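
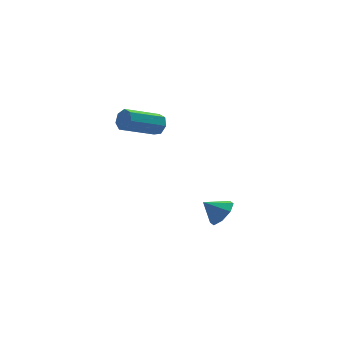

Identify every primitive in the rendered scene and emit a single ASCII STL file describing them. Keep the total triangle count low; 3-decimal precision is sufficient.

solid 
facet normal 0.717 -0.276 -0.640
outer loop
vertex 2.468 0.172 -3.576
vertex 1.861 -0.32 -4.043
vertex 2.159 0.539 -4.08
endloop
endfacet
facet normal 0.039 0.819 0.572
outer loop
vertex 2.468 0.172 -3.576
vertex 2.159 0.539 -4.08
vertex 0.979 0.02 -3.257
endloop
endfacet
facet normal 0.717 -0.276 -0.640
outer loop
vertex 2.159 0.539 -4.08
vertex 1.861 -0.32 -4.043
vertex 1.676 0.404 -4.563
endloop
endfacet
facet normal -0.349 0.933 0.088
outer loop
vertex 2.159 0.539 -4.08
vertex 1.676 0.404 -4.563
vertex 0.979 0.02 -3.257
endloop
endfacet
facet normal 0.717 -0.276 -0.640
outer loop
vertex 1.676 0.404 -4.563
vertex 1.861 -0.32 -4.043
vertex 1.301 -0.156 -4.742
endloop
endfacet
facet normal -0.770 0.592 -0.237
outer loop
vertex 1.676 0.404 -4.563
vertex 1.301 -0.156 -4.742
vertex 0.979 0.02 -3.257
endloop
endfacet
facet normal 0.718 -0.276 -0.640
outer loop
vertex 1.301 -0.156 -4.742
vertex 1.861 -0.32 -4.043
vertex 1.255 -0.811 -4.511
endloop
endfacet
facet normal -0.977 -0.006 -0.211
outer loop
vertex 1.301 -0.156 -4.742
vertex 1.255 -0.811 -4.511
vertex 0.979 0.02 -3.257
endloop
endfacet
facet normal 0.717 -0.276 -0.640
outer loop
vertex 1.255 -0.811 -4.511
vertex 1.861 -0.32 -4.043
vertex 1.563 -1.179 -4.007
endloop
endfacet
facet normal -0.849 -0.507 0.149
outer loop
vertex 1.255 -0.811 -4.511
vertex 1.563 -1.179 -4.007
vertex 0.979 0.02 -3.257
endloop
endfacet
facet normal 0.717 -0.276 -0.640
outer loop
vertex 1.563 -1.179 -4.007
vertex 1.861 -0.32 -4.043
vertex 2.046 -1.043 -3.524
endloop
endfacet
facet normal -0.460 -0.621 0.635
outer loop
vertex 1.563 -1.179 -4.007
vertex 2.046 -1.043 -3.524
vertex 0.979 0.02 -3.257
endloop
endfacet
facet normal 0.717 -0.276 -0.640
outer loop
vertex 2.046 -1.043 -3.524
vertex 1.861 -0.32 -4.043
vertex 2.421 -0.484 -3.345
endloop
endfacet
facet normal -0.040 -0.281 0.959
outer loop
vertex 2.046 -1.043 -3.524
vertex 2.421 -0.484 -3.345
vertex 0.979 0.02 -3.257
endloop
endfacet
facet normal 0.717 -0.277 -0.640
outer loop
vertex 2.421 -0.484 -3.345
vertex 1.861 -0.32 -4.043
vertex 2.468 0.172 -3.576
endloop
endfacet
facet normal 0.168 0.317 0.934
outer loop
vertex 2.421 -0.484 -3.345
vertex 2.468 0.172 -3.576
vertex 0.979 0.02 -3.257
endloop
endfacet
facet normal 0.890 0.163 -0.426
outer loop
vertex -0.677 1.048 2.685
vertex -0.978 1.225 2.124
vertex -0.803 1.605 2.635
endloop
endfacet
facet normal 0.399 0.171 0.901
outer loop
vertex -0.677 1.048 2.685
vertex -0.803 1.605 2.635
vertex -2.582 0.698 3.596
endloop
endfacet
facet normal 0.399 0.171 0.901
outer loop
vertex -2.582 0.698 3.596
vertex -0.803 1.605 2.635
vertex -2.708 1.255 3.546
endloop
endfacet
facet normal -0.890 -0.163 0.425
outer loop
vertex -2.582 0.698 3.596
vertex -2.708 1.255 3.546
vertex -2.882 0.875 3.036
endloop
endfacet
facet normal 0.889 0.164 -0.427
outer loop
vertex -0.803 1.605 2.635
vertex -0.978 1.225 2.124
vertex -1.061 1.875 2.201
endloop
endfacet
facet normal 0.077 0.866 0.493
outer loop
vertex -0.803 1.605 2.635
vertex -1.061 1.875 2.201
vertex -2.708 1.255 3.546
endloop
endfacet
facet normal 0.077 0.866 0.493
outer loop
vertex -2.708 1.255 3.546
vertex -1.061 1.875 2.201
vertex -2.965 1.525 3.112
endloop
endfacet
facet normal -0.890 -0.163 0.425
outer loop
vertex -2.708 1.255 3.546
vertex -2.965 1.525 3.112
vertex -2.882 0.875 3.036
endloop
endfacet
facet normal 0.890 0.164 -0.426
outer loop
vertex -1.061 1.875 2.201
vertex -0.978 1.225 2.124
vertex -1.256 1.656 1.709
endloop
endfacet
facet normal -0.303 0.909 -0.285
outer loop
vertex -1.061 1.875 2.201
vertex -1.256 1.656 1.709
vertex -2.965 1.525 3.112
endloop
endfacet
facet normal -0.303 0.909 -0.285
outer loop
vertex -2.965 1.525 3.112
vertex -1.256 1.656 1.709
vertex -3.16 1.306 2.62
endloop
endfacet
facet normal -0.890 -0.163 0.426
outer loop
vertex -2.965 1.525 3.112
vertex -3.16 1.306 2.62
vertex -2.882 0.875 3.036
endloop
endfacet
facet normal 0.890 0.163 -0.426
outer loop
vertex -1.256 1.656 1.709
vertex -0.978 1.225 2.124
vertex -1.242 1.113 1.53
endloop
endfacet
facet normal -0.455 0.268 -0.849
outer loop
vertex -1.256 1.656 1.709
vertex -1.242 1.113 1.53
vertex -3.16 1.306 2.62
endloop
endfacet
facet normal -0.455 0.268 -0.849
outer loop
vertex -3.16 1.306 2.62
vertex -1.242 1.113 1.53
vertex -3.146 0.763 2.441
endloop
endfacet
facet normal -0.890 -0.163 0.426
outer loop
vertex -3.16 1.306 2.62
vertex -3.146 0.763 2.441
vertex -2.882 0.875 3.036
endloop
endfacet
facet normal 0.890 0.164 -0.426
outer loop
vertex -1.242 1.113 1.53
vertex -0.978 1.225 2.124
vertex -1.029 0.653 1.798
endloop
endfacet
facet normal -0.265 -0.574 -0.775
outer loop
vertex -1.242 1.113 1.53
vertex -1.029 0.653 1.798
vertex -3.146 0.763 2.441
endloop
endfacet
facet normal -0.265 -0.574 -0.775
outer loop
vertex -3.146 0.763 2.441
vertex -1.029 0.653 1.798
vertex -2.933 0.303 2.709
endloop
endfacet
facet normal -0.890 -0.164 0.426
outer loop
vertex -3.146 0.763 2.441
vertex -2.933 0.303 2.709
vertex -2.882 0.875 3.036
endloop
endfacet
facet normal 0.890 0.163 -0.426
outer loop
vertex -1.029 0.653 1.798
vertex -0.978 1.225 2.124
vertex -0.778 0.625 2.312
endloop
endfacet
facet normal 0.126 -0.985 -0.115
outer loop
vertex -1.029 0.653 1.798
vertex -0.778 0.625 2.312
vertex -2.933 0.303 2.709
endloop
endfacet
facet normal 0.126 -0.985 -0.115
outer loop
vertex -2.933 0.303 2.709
vertex -0.778 0.625 2.312
vertex -2.682 0.275 3.223
endloop
endfacet
facet normal -0.890 -0.164 0.426
outer loop
vertex -2.933 0.303 2.709
vertex -2.682 0.275 3.223
vertex -2.882 0.875 3.036
endloop
endfacet
facet normal 0.890 0.163 -0.426
outer loop
vertex -0.778 0.625 2.312
vertex -0.978 1.225 2.124
vertex -0.677 1.048 2.685
endloop
endfacet
facet normal 0.421 -0.654 0.628
outer loop
vertex -0.778 0.625 2.312
vertex -0.677 1.048 2.685
vertex -2.682 0.275 3.223
endloop
endfacet
facet normal 0.421 -0.654 0.629
outer loop
vertex -2.682 0.275 3.223
vertex -0.677 1.048 2.685
vertex -2.582 0.698 3.596
endloop
endfacet
facet normal -0.890 -0.164 0.425
outer loop
vertex -2.682 0.275 3.223
vertex -2.582 0.698 3.596
vertex -2.882 0.875 3.036
endloop
endfacet

endsolid


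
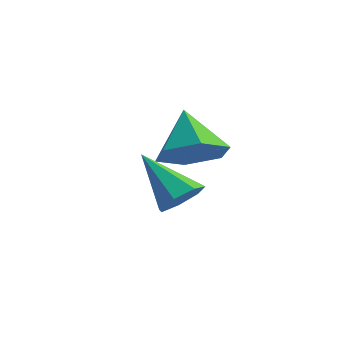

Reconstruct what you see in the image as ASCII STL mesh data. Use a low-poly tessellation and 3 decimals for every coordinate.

solid 
facet normal 0.734 0.045 -0.678
outer loop
vertex -1.114 3.124 -1.213
vertex -1.477 2.516 -1.646
vertex -1.588 3.336 -1.712
endloop
endfacet
facet normal -0.089 0.883 0.460
outer loop
vertex -1.114 3.124 -1.213
vertex -1.588 3.336 -1.712
vertex -3.003 2.424 -0.234
endloop
endfacet
facet normal 0.733 0.045 -0.679
outer loop
vertex -1.588 3.336 -1.712
vertex -1.477 2.516 -1.646
vertex -1.979 2.93 -2.161
endloop
endfacet
facet normal -0.634 0.761 -0.137
outer loop
vertex -1.588 3.336 -1.712
vertex -1.979 2.93 -2.161
vertex -3.003 2.424 -0.234
endloop
endfacet
facet normal 0.733 0.044 -0.679
outer loop
vertex -1.979 2.93 -2.161
vertex -1.477 2.516 -1.646
vertex -1.992 2.213 -2.222
endloop
endfacet
facet normal -0.888 0.055 -0.457
outer loop
vertex -1.979 2.93 -2.161
vertex -1.992 2.213 -2.222
vertex -3.003 2.424 -0.234
endloop
endfacet
facet normal 0.733 0.043 -0.678
outer loop
vertex -1.992 2.213 -2.222
vertex -1.477 2.516 -1.646
vertex -1.618 1.723 -1.849
endloop
endfacet
facet normal -0.661 -0.703 -0.261
outer loop
vertex -1.992 2.213 -2.222
vertex -1.618 1.723 -1.849
vertex -3.003 2.424 -0.234
endloop
endfacet
facet normal 0.733 0.044 -0.679
outer loop
vertex -1.618 1.723 -1.849
vertex -1.477 2.516 -1.646
vertex -1.137 1.831 -1.323
endloop
endfacet
facet normal -0.122 -0.944 0.305
outer loop
vertex -1.618 1.723 -1.849
vertex -1.137 1.831 -1.323
vertex -3.003 2.424 -0.234
endloop
endfacet
facet normal 0.734 0.044 -0.678
outer loop
vertex -1.137 1.831 -1.323
vertex -1.477 2.516 -1.646
vertex -0.913 2.454 -1.04
endloop
endfacet
facet normal 0.321 -0.485 0.814
outer loop
vertex -1.137 1.831 -1.323
vertex -0.913 2.454 -1.04
vertex -3.003 2.424 -0.234
endloop
endfacet
facet normal 0.734 0.045 -0.678
outer loop
vertex -0.913 2.454 -1.04
vertex -1.477 2.516 -1.646
vertex -1.114 3.124 -1.213
endloop
endfacet
facet normal 0.336 0.329 0.883
outer loop
vertex -0.913 2.454 -1.04
vertex -1.114 3.124 -1.213
vertex -3.003 2.424 -0.234
endloop
endfacet
facet normal 0.544 -0.375 -0.750
outer loop
vertex 1.221 0.359 1.919
vertex 0.53 0.783 1.206
vertex 1.383 1.357 1.538
endloop
endfacet
facet normal 0.459 0.251 0.852
outer loop
vertex 1.221 0.359 1.919
vertex 1.383 1.357 1.538
vertex -0.39 1.417 2.474
endloop
endfacet
facet normal 0.544 -0.374 -0.751
outer loop
vertex 1.383 1.357 1.538
vertex 0.53 0.783 1.206
vertex 0.691 1.781 0.825
endloop
endfacet
facet normal 0.211 0.916 0.340
outer loop
vertex 1.383 1.357 1.538
vertex 0.691 1.781 0.825
vertex -0.39 1.417 2.474
endloop
endfacet
facet normal 0.544 -0.374 -0.751
outer loop
vertex 0.691 1.781 0.825
vertex 0.53 0.783 1.206
vertex -0.162 1.207 0.493
endloop
endfacet
facet normal -0.512 0.846 -0.149
outer loop
vertex 0.691 1.781 0.825
vertex -0.162 1.207 0.493
vertex -0.39 1.417 2.474
endloop
endfacet
facet normal 0.544 -0.375 -0.751
outer loop
vertex -0.162 1.207 0.493
vertex 0.53 0.783 1.206
vertex -0.323 0.21 0.874
endloop
endfacet
facet normal -0.986 0.111 -0.125
outer loop
vertex -0.162 1.207 0.493
vertex -0.323 0.21 0.874
vertex -0.39 1.417 2.474
endloop
endfacet
facet normal 0.544 -0.375 -0.751
outer loop
vertex -0.323 0.21 0.874
vertex 0.53 0.783 1.206
vertex 0.369 -0.214 1.587
endloop
endfacet
facet normal -0.738 -0.554 0.387
outer loop
vertex -0.323 0.21 0.874
vertex 0.369 -0.214 1.587
vertex -0.39 1.417 2.474
endloop
endfacet
facet normal 0.544 -0.375 -0.750
outer loop
vertex 0.369 -0.214 1.587
vertex 0.53 0.783 1.206
vertex 1.221 0.359 1.919
endloop
endfacet
facet normal -0.016 -0.483 0.875
outer loop
vertex 0.369 -0.214 1.587
vertex 1.221 0.359 1.919
vertex -0.39 1.417 2.474
endloop
endfacet

endsolid


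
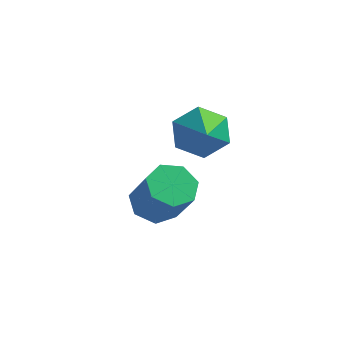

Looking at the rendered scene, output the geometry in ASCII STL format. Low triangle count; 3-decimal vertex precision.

solid 
facet normal -0.477 0.311 -0.822
outer loop
vertex 0.924 1.666 -2.678
vertex 0.401 1.694 -2.364
vertex 0.821 2.129 -2.443
endloop
endfacet
facet normal 0.857 0.372 -0.357
outer loop
vertex 0.924 1.666 -2.678
vertex 0.821 2.129 -2.443
vertex 1.521 1.278 -1.65
endloop
endfacet
facet normal 0.857 0.371 -0.358
outer loop
vertex 1.521 1.278 -1.65
vertex 0.821 2.129 -2.443
vertex 1.418 1.741 -1.416
endloop
endfacet
facet normal 0.478 -0.309 0.822
outer loop
vertex 1.521 1.278 -1.65
vertex 1.418 1.741 -1.416
vertex 0.999 1.306 -1.336
endloop
endfacet
facet normal -0.477 0.311 -0.822
outer loop
vertex 0.821 2.129 -2.443
vertex 0.401 1.694 -2.364
vertex 0.403 2.265 -2.149
endloop
endfacet
facet normal 0.384 0.915 0.123
outer loop
vertex 0.821 2.129 -2.443
vertex 0.403 2.265 -2.149
vertex 1.418 1.741 -1.416
endloop
endfacet
facet normal 0.384 0.915 0.123
outer loop
vertex 1.418 1.741 -1.416
vertex 0.403 2.265 -2.149
vertex 1.0 1.877 -1.122
endloop
endfacet
facet normal 0.478 -0.309 0.822
outer loop
vertex 1.418 1.741 -1.416
vertex 1.0 1.877 -1.122
vertex 0.999 1.306 -1.336
endloop
endfacet
facet normal -0.478 0.311 -0.822
outer loop
vertex 0.403 2.265 -2.149
vertex 0.401 1.694 -2.364
vertex -0.017 1.971 -2.016
endloop
endfacet
facet normal -0.378 0.772 0.511
outer loop
vertex 0.403 2.265 -2.149
vertex -0.017 1.971 -2.016
vertex 1.0 1.877 -1.122
endloop
endfacet
facet normal -0.379 0.771 0.512
outer loop
vertex 1.0 1.877 -1.122
vertex -0.017 1.971 -2.016
vertex 0.581 1.583 -0.989
endloop
endfacet
facet normal 0.478 -0.309 0.822
outer loop
vertex 1.0 1.877 -1.122
vertex 0.581 1.583 -0.989
vertex 0.999 1.306 -1.336
endloop
endfacet
facet normal -0.479 0.310 -0.822
outer loop
vertex -0.017 1.971 -2.016
vertex 0.401 1.694 -2.364
vertex -0.121 1.468 -2.145
endloop
endfacet
facet normal -0.856 0.045 0.515
outer loop
vertex -0.017 1.971 -2.016
vertex -0.121 1.468 -2.145
vertex 0.581 1.583 -0.989
endloop
endfacet
facet normal -0.856 0.047 0.515
outer loop
vertex 0.581 1.583 -0.989
vertex -0.121 1.468 -2.145
vertex 0.476 1.08 -1.118
endloop
endfacet
facet normal 0.477 -0.310 0.822
outer loop
vertex 0.581 1.583 -0.989
vertex 0.476 1.08 -1.118
vertex 0.999 1.306 -1.336
endloop
endfacet
facet normal -0.479 0.310 -0.821
outer loop
vertex -0.121 1.468 -2.145
vertex 0.401 1.694 -2.364
vertex 0.168 1.136 -2.439
endloop
endfacet
facet normal -0.688 -0.714 0.130
outer loop
vertex -0.121 1.468 -2.145
vertex 0.168 1.136 -2.439
vertex 0.476 1.08 -1.118
endloop
endfacet
facet normal -0.688 -0.714 0.130
outer loop
vertex 0.476 1.08 -1.118
vertex 0.168 1.136 -2.439
vertex 0.765 0.748 -1.411
endloop
endfacet
facet normal 0.477 -0.311 0.822
outer loop
vertex 0.476 1.08 -1.118
vertex 0.765 0.748 -1.411
vertex 0.999 1.306 -1.336
endloop
endfacet
facet normal -0.477 0.310 -0.822
outer loop
vertex 0.168 1.136 -2.439
vertex 0.401 1.694 -2.364
vertex 0.633 1.223 -2.676
endloop
endfacet
facet normal -0.004 -0.936 -0.351
outer loop
vertex 0.168 1.136 -2.439
vertex 0.633 1.223 -2.676
vertex 0.765 0.748 -1.411
endloop
endfacet
facet normal -0.002 -0.936 -0.351
outer loop
vertex 0.765 0.748 -1.411
vertex 0.633 1.223 -2.676
vertex 1.23 0.836 -1.648
endloop
endfacet
facet normal 0.478 -0.311 0.822
outer loop
vertex 0.765 0.748 -1.411
vertex 1.23 0.836 -1.648
vertex 0.999 1.306 -1.336
endloop
endfacet
facet normal -0.477 0.310 -0.822
outer loop
vertex 0.633 1.223 -2.676
vertex 0.401 1.694 -2.364
vertex 0.924 1.666 -2.678
endloop
endfacet
facet normal 0.686 -0.453 -0.569
outer loop
vertex 0.633 1.223 -2.676
vertex 0.924 1.666 -2.678
vertex 1.23 0.836 -1.648
endloop
endfacet
facet normal 0.685 -0.454 -0.569
outer loop
vertex 1.23 0.836 -1.648
vertex 0.924 1.666 -2.678
vertex 1.521 1.278 -1.65
endloop
endfacet
facet normal 0.478 -0.311 0.822
outer loop
vertex 1.23 0.836 -1.648
vertex 1.521 1.278 -1.65
vertex 0.999 1.306 -1.336
endloop
endfacet
facet normal -0.424 0.739 -0.524
outer loop
vertex 1.706 1.354 -0.279
vertex 1.51 1.646 0.291
vertex 2.105 1.798 0.024
endloop
endfacet
facet normal 0.799 -0.434 -0.416
outer loop
vertex 1.706 1.354 -0.279
vertex 2.105 1.798 0.024
vertex 2.01 0.774 0.909
endloop
endfacet
facet normal -0.424 0.739 -0.524
outer loop
vertex 2.105 1.798 0.024
vertex 1.51 1.646 0.291
vertex 1.909 2.09 0.594
endloop
endfacet
facet normal 0.956 0.135 0.259
outer loop
vertex 2.105 1.798 0.024
vertex 1.909 2.09 0.594
vertex 2.01 0.774 0.909
endloop
endfacet
facet normal -0.424 0.739 -0.524
outer loop
vertex 1.909 2.09 0.594
vertex 1.51 1.646 0.291
vertex 1.314 1.938 0.861
endloop
endfacet
facet normal 0.345 0.243 0.907
outer loop
vertex 1.909 2.09 0.594
vertex 1.314 1.938 0.861
vertex 2.01 0.774 0.909
endloop
endfacet
facet normal -0.424 0.738 -0.524
outer loop
vertex 1.314 1.938 0.861
vertex 1.51 1.646 0.291
vertex 0.914 1.493 0.558
endloop
endfacet
facet normal -0.424 -0.217 0.879
outer loop
vertex 1.314 1.938 0.861
vertex 0.914 1.493 0.558
vertex 2.01 0.774 0.909
endloop
endfacet
facet normal -0.424 0.738 -0.524
outer loop
vertex 0.914 1.493 0.558
vertex 1.51 1.646 0.291
vertex 1.11 1.201 -0.012
endloop
endfacet
facet normal -0.582 -0.788 0.203
outer loop
vertex 0.914 1.493 0.558
vertex 1.11 1.201 -0.012
vertex 2.01 0.774 0.909
endloop
endfacet
facet normal -0.424 0.738 -0.524
outer loop
vertex 1.11 1.201 -0.012
vertex 1.51 1.646 0.291
vertex 1.706 1.354 -0.279
endloop
endfacet
facet normal 0.031 -0.895 -0.445
outer loop
vertex 1.11 1.201 -0.012
vertex 1.706 1.354 -0.279
vertex 2.01 0.774 0.909
endloop
endfacet

endsolid


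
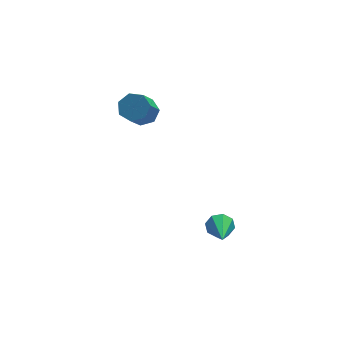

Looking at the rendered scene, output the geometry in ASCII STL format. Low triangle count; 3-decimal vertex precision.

solid 
facet normal 0.220 0.899 -0.379
outer loop
vertex 1.797 -0.653 -3.764
vertex 1.561 -0.425 -3.36
vertex 2.045 -0.586 -3.461
endloop
endfacet
facet normal 0.634 -0.680 -0.368
outer loop
vertex 1.797 -0.653 -3.764
vertex 2.045 -0.586 -3.461
vertex 1.259 -1.655 -2.84
endloop
endfacet
facet normal 0.219 0.898 -0.381
outer loop
vertex 2.045 -0.586 -3.461
vertex 1.561 -0.425 -3.36
vertex 2.011 -0.424 -3.099
endloop
endfacet
facet normal 0.844 -0.456 0.283
outer loop
vertex 2.045 -0.586 -3.461
vertex 2.011 -0.424 -3.099
vertex 1.259 -1.655 -2.84
endloop
endfacet
facet normal 0.219 0.899 -0.380
outer loop
vertex 2.011 -0.424 -3.099
vertex 1.561 -0.425 -3.36
vertex 1.713 -0.263 -2.89
endloop
endfacet
facet normal 0.517 -0.138 0.844
outer loop
vertex 2.011 -0.424 -3.099
vertex 1.713 -0.263 -2.89
vertex 1.259 -1.655 -2.84
endloop
endfacet
facet normal 0.221 0.898 -0.381
outer loop
vertex 1.713 -0.263 -2.89
vertex 1.561 -0.425 -3.36
vertex 1.326 -0.196 -2.957
endloop
endfacet
facet normal -0.155 0.086 0.984
outer loop
vertex 1.713 -0.263 -2.89
vertex 1.326 -0.196 -2.957
vertex 1.259 -1.655 -2.84
endloop
endfacet
facet normal 0.222 0.898 -0.381
outer loop
vertex 1.326 -0.196 -2.957
vertex 1.561 -0.425 -3.36
vertex 1.077 -0.263 -3.26
endloop
endfacet
facet normal -0.779 0.086 0.621
outer loop
vertex 1.326 -0.196 -2.957
vertex 1.077 -0.263 -3.26
vertex 1.259 -1.655 -2.84
endloop
endfacet
facet normal 0.222 0.898 -0.380
outer loop
vertex 1.077 -0.263 -3.26
vertex 1.561 -0.425 -3.36
vertex 1.112 -0.425 -3.622
endloop
endfacet
facet normal -0.990 -0.139 -0.033
outer loop
vertex 1.077 -0.263 -3.26
vertex 1.112 -0.425 -3.622
vertex 1.259 -1.655 -2.84
endloop
endfacet
facet normal 0.222 0.898 -0.380
outer loop
vertex 1.112 -0.425 -3.622
vertex 1.561 -0.425 -3.36
vertex 1.41 -0.587 -3.831
endloop
endfacet
facet normal -0.664 -0.456 -0.593
outer loop
vertex 1.112 -0.425 -3.622
vertex 1.41 -0.587 -3.831
vertex 1.259 -1.655 -2.84
endloop
endfacet
facet normal 0.219 0.899 -0.379
outer loop
vertex 1.41 -0.587 -3.831
vertex 1.561 -0.425 -3.36
vertex 1.797 -0.653 -3.764
endloop
endfacet
facet normal 0.011 -0.681 -0.732
outer loop
vertex 1.41 -0.587 -3.831
vertex 1.797 -0.653 -3.764
vertex 1.259 -1.655 -2.84
endloop
endfacet
facet normal 0.375 0.555 -0.742
outer loop
vertex 0.367 3.817 0.184
vertex -0.04 3.6 -0.184
vertex -0.072 4.079 0.158
endloop
endfacet
facet normal 0.352 0.656 0.668
outer loop
vertex 0.367 3.817 0.184
vertex -0.072 4.079 0.158
vertex -0.174 3.018 1.253
endloop
endfacet
facet normal 0.352 0.656 0.668
outer loop
vertex -0.174 3.018 1.253
vertex -0.072 4.079 0.158
vertex -0.613 3.28 1.227
endloop
endfacet
facet normal -0.376 -0.556 0.742
outer loop
vertex -0.174 3.018 1.253
vertex -0.613 3.28 1.227
vertex -0.58 2.8 0.884
endloop
endfacet
facet normal 0.376 0.555 -0.742
outer loop
vertex -0.072 4.079 0.158
vertex -0.04 3.6 -0.184
vertex -0.487 3.98 -0.126
endloop
endfacet
facet normal -0.451 0.809 0.377
outer loop
vertex -0.072 4.079 0.158
vertex -0.487 3.98 -0.126
vertex -0.613 3.28 1.227
endloop
endfacet
facet normal -0.452 0.809 0.376
outer loop
vertex -0.613 3.28 1.227
vertex -0.487 3.98 -0.126
vertex -1.027 3.181 0.943
endloop
endfacet
facet normal -0.376 -0.556 0.742
outer loop
vertex -0.613 3.28 1.227
vertex -1.027 3.181 0.943
vertex -0.58 2.8 0.884
endloop
endfacet
facet normal 0.376 0.556 -0.742
outer loop
vertex -0.487 3.98 -0.126
vertex -0.04 3.6 -0.184
vertex -0.565 3.595 -0.454
endloop
endfacet
facet normal -0.914 0.354 -0.198
outer loop
vertex -0.487 3.98 -0.126
vertex -0.565 3.595 -0.454
vertex -1.027 3.181 0.943
endloop
endfacet
facet normal -0.914 0.353 -0.198
outer loop
vertex -1.027 3.181 0.943
vertex -0.565 3.595 -0.454
vertex -1.105 2.795 0.615
endloop
endfacet
facet normal -0.375 -0.555 0.742
outer loop
vertex -1.027 3.181 0.943
vertex -1.105 2.795 0.615
vertex -0.58 2.8 0.884
endloop
endfacet
facet normal 0.376 0.556 -0.741
outer loop
vertex -0.565 3.595 -0.454
vertex -0.04 3.6 -0.184
vertex -0.247 3.213 -0.579
endloop
endfacet
facet normal -0.689 -0.369 -0.624
outer loop
vertex -0.565 3.595 -0.454
vertex -0.247 3.213 -0.579
vertex -1.105 2.795 0.615
endloop
endfacet
facet normal -0.689 -0.368 -0.624
outer loop
vertex -1.105 2.795 0.615
vertex -0.247 3.213 -0.579
vertex -0.788 2.414 0.49
endloop
endfacet
facet normal -0.375 -0.555 0.742
outer loop
vertex -1.105 2.795 0.615
vertex -0.788 2.414 0.49
vertex -0.58 2.8 0.884
endloop
endfacet
facet normal 0.375 0.556 -0.742
outer loop
vertex -0.247 3.213 -0.579
vertex -0.04 3.6 -0.184
vertex 0.226 3.123 -0.407
endloop
endfacet
facet normal 0.056 -0.813 -0.579
outer loop
vertex -0.247 3.213 -0.579
vertex 0.226 3.123 -0.407
vertex -0.788 2.414 0.49
endloop
endfacet
facet normal 0.055 -0.812 -0.580
outer loop
vertex -0.788 2.414 0.49
vertex 0.226 3.123 -0.407
vertex -0.314 2.323 0.662
endloop
endfacet
facet normal -0.376 -0.555 0.742
outer loop
vertex -0.788 2.414 0.49
vertex -0.314 2.323 0.662
vertex -0.58 2.8 0.884
endloop
endfacet
facet normal 0.376 0.556 -0.741
outer loop
vertex 0.226 3.123 -0.407
vertex -0.04 3.6 -0.184
vertex 0.5 3.391 -0.067
endloop
endfacet
facet normal 0.757 -0.646 -0.101
outer loop
vertex 0.226 3.123 -0.407
vertex 0.5 3.391 -0.067
vertex -0.314 2.323 0.662
endloop
endfacet
facet normal 0.758 -0.645 -0.099
outer loop
vertex -0.314 2.323 0.662
vertex 0.5 3.391 -0.067
vertex -0.041 2.592 1.001
endloop
endfacet
facet normal -0.375 -0.555 0.742
outer loop
vertex -0.314 2.323 0.662
vertex -0.041 2.592 1.001
vertex -0.58 2.8 0.884
endloop
endfacet
facet normal 0.376 0.555 -0.742
outer loop
vertex 0.5 3.391 -0.067
vertex -0.04 3.6 -0.184
vertex 0.367 3.817 0.184
endloop
endfacet
facet normal 0.889 0.008 0.457
outer loop
vertex 0.5 3.391 -0.067
vertex 0.367 3.817 0.184
vertex -0.041 2.592 1.001
endloop
endfacet
facet normal 0.890 0.008 0.456
outer loop
vertex -0.041 2.592 1.001
vertex 0.367 3.817 0.184
vertex -0.174 3.018 1.253
endloop
endfacet
facet normal -0.376 -0.556 0.742
outer loop
vertex -0.041 2.592 1.001
vertex -0.174 3.018 1.253
vertex -0.58 2.8 0.884
endloop
endfacet

endsolid


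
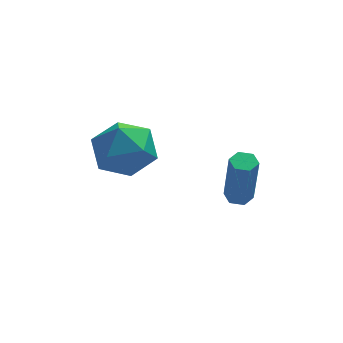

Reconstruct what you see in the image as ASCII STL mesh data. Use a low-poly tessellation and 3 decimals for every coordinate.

solid 
facet normal -0.685 -0.281 0.672
outer loop
vertex -1.273 -2.63 3.649
vertex -0.855 -3.741 3.611
vertex -0.408 -2.965 4.391
endloop
endfacet
facet normal -0.501 0.402 0.766
outer loop
vertex -1.273 -2.63 3.649
vertex -0.408 -2.965 4.391
vertex -0.359 -1.901 3.864
endloop
endfacet
facet normal -0.638 0.753 0.160
outer loop
vertex -1.273 -2.63 3.649
vertex -0.359 -1.901 3.864
vertex -0.777 -2.02 2.758
endloop
endfacet
facet normal -0.907 0.287 -0.309
outer loop
vertex -1.273 -2.63 3.649
vertex -0.777 -2.02 2.758
vertex -1.083 -3.157 2.601
endloop
endfacet
facet normal -0.936 -0.352 0.008
outer loop
vertex -1.273 -2.63 3.649
vertex -1.083 -3.157 2.601
vertex -0.855 -3.741 3.611
endloop
endfacet
facet normal 0.203 0.427 0.881
outer loop
vertex -0.359 -1.901 3.864
vertex -0.408 -2.965 4.391
vertex 0.623 -2.563 3.959
endloop
endfacet
facet normal -0.095 -0.678 0.729
outer loop
vertex -0.408 -2.965 4.391
vertex -0.855 -3.741 3.611
vertex 0.317 -3.7 3.802
endloop
endfacet
facet normal -0.501 -0.793 -0.346
outer loop
vertex -0.855 -3.741 3.611
vertex -1.083 -3.157 2.601
vertex -0.101 -3.819 2.696
endloop
endfacet
facet normal -0.453 0.241 -0.858
outer loop
vertex -1.083 -3.157 2.601
vertex -0.777 -2.02 2.758
vertex -0.052 -2.755 2.169
endloop
endfacet
facet normal -0.018 0.995 -0.100
outer loop
vertex -0.777 -2.02 2.758
vertex -0.359 -1.901 3.864
vertex 0.395 -1.979 2.949
endloop
endfacet
facet normal 0.907 -0.287 0.309
outer loop
vertex 0.813 -3.09 2.911
vertex 0.623 -2.563 3.959
vertex 0.317 -3.7 3.802
endloop
endfacet
facet normal 0.638 -0.753 -0.160
outer loop
vertex 0.813 -3.09 2.911
vertex 0.317 -3.7 3.802
vertex -0.101 -3.819 2.696
endloop
endfacet
facet normal 0.501 -0.402 -0.766
outer loop
vertex 0.813 -3.09 2.911
vertex -0.101 -3.819 2.696
vertex -0.052 -2.755 2.169
endloop
endfacet
facet normal 0.685 0.281 -0.672
outer loop
vertex 0.813 -3.09 2.911
vertex -0.052 -2.755 2.169
vertex 0.395 -1.979 2.949
endloop
endfacet
facet normal 0.936 0.352 -0.008
outer loop
vertex 0.813 -3.09 2.911
vertex 0.395 -1.979 2.949
vertex 0.623 -2.563 3.959
endloop
endfacet
facet normal 0.453 -0.241 0.858
outer loop
vertex 0.317 -3.7 3.802
vertex 0.623 -2.563 3.959
vertex -0.408 -2.965 4.391
endloop
endfacet
facet normal 0.018 -0.995 0.100
outer loop
vertex -0.101 -3.819 2.696
vertex 0.317 -3.7 3.802
vertex -0.855 -3.741 3.611
endloop
endfacet
facet normal -0.203 -0.427 -0.881
outer loop
vertex -0.052 -2.755 2.169
vertex -0.101 -3.819 2.696
vertex -1.083 -3.157 2.601
endloop
endfacet
facet normal 0.095 0.678 -0.729
outer loop
vertex 0.395 -1.979 2.949
vertex -0.052 -2.755 2.169
vertex -0.777 -2.02 2.758
endloop
endfacet
facet normal 0.501 0.793 0.346
outer loop
vertex 0.623 -2.563 3.959
vertex 0.395 -1.979 2.949
vertex -0.359 -1.901 3.864
endloop
endfacet
facet normal -0.041 0.205 -0.978
outer loop
vertex 3.921 -1.951 0.207
vertex 3.566 -2.299 0.149
vertex 3.439 -1.827 0.253
endloop
endfacet
facet normal 0.262 0.947 0.188
outer loop
vertex 3.921 -1.951 0.207
vertex 3.439 -1.827 0.253
vertex 4.008 -2.393 2.31
endloop
endfacet
facet normal 0.262 0.947 0.188
outer loop
vertex 4.008 -2.393 2.31
vertex 3.439 -1.827 0.253
vertex 3.526 -2.269 2.356
endloop
endfacet
facet normal 0.040 -0.207 0.978
outer loop
vertex 4.008 -2.393 2.31
vertex 3.526 -2.269 2.356
vertex 3.654 -2.741 2.251
endloop
endfacet
facet normal -0.041 0.205 -0.978
outer loop
vertex 3.439 -1.827 0.253
vertex 3.566 -2.299 0.149
vertex 3.084 -2.175 0.195
endloop
endfacet
facet normal -0.704 0.689 0.174
outer loop
vertex 3.439 -1.827 0.253
vertex 3.084 -2.175 0.195
vertex 3.526 -2.269 2.356
endloop
endfacet
facet normal -0.705 0.688 0.174
outer loop
vertex 3.526 -2.269 2.356
vertex 3.084 -2.175 0.195
vertex 3.172 -2.617 2.297
endloop
endfacet
facet normal 0.040 -0.207 0.978
outer loop
vertex 3.526 -2.269 2.356
vertex 3.172 -2.617 2.297
vertex 3.654 -2.741 2.251
endloop
endfacet
facet normal -0.040 0.207 -0.978
outer loop
vertex 3.084 -2.175 0.195
vertex 3.566 -2.299 0.149
vertex 3.212 -2.647 0.09
endloop
endfacet
facet normal -0.966 -0.259 -0.014
outer loop
vertex 3.084 -2.175 0.195
vertex 3.212 -2.647 0.09
vertex 3.172 -2.617 2.297
endloop
endfacet
facet normal -0.966 -0.257 -0.014
outer loop
vertex 3.172 -2.617 2.297
vertex 3.212 -2.647 0.09
vertex 3.299 -3.089 2.193
endloop
endfacet
facet normal 0.041 -0.205 0.978
outer loop
vertex 3.172 -2.617 2.297
vertex 3.299 -3.089 2.193
vertex 3.654 -2.741 2.251
endloop
endfacet
facet normal -0.040 0.207 -0.978
outer loop
vertex 3.212 -2.647 0.09
vertex 3.566 -2.299 0.149
vertex 3.694 -2.771 0.044
endloop
endfacet
facet normal -0.262 -0.947 -0.188
outer loop
vertex 3.212 -2.647 0.09
vertex 3.694 -2.771 0.044
vertex 3.299 -3.089 2.193
endloop
endfacet
facet normal -0.262 -0.947 -0.188
outer loop
vertex 3.299 -3.089 2.193
vertex 3.694 -2.771 0.044
vertex 3.781 -3.213 2.147
endloop
endfacet
facet normal 0.041 -0.205 0.978
outer loop
vertex 3.299 -3.089 2.193
vertex 3.781 -3.213 2.147
vertex 3.654 -2.741 2.251
endloop
endfacet
facet normal -0.040 0.207 -0.978
outer loop
vertex 3.694 -2.771 0.044
vertex 3.566 -2.299 0.149
vertex 4.048 -2.423 0.103
endloop
endfacet
facet normal 0.705 -0.688 -0.174
outer loop
vertex 3.694 -2.771 0.044
vertex 4.048 -2.423 0.103
vertex 3.781 -3.213 2.147
endloop
endfacet
facet normal 0.704 -0.689 -0.174
outer loop
vertex 3.781 -3.213 2.147
vertex 4.048 -2.423 0.103
vertex 4.136 -2.865 2.205
endloop
endfacet
facet normal 0.041 -0.205 0.978
outer loop
vertex 3.781 -3.213 2.147
vertex 4.136 -2.865 2.205
vertex 3.654 -2.741 2.251
endloop
endfacet
facet normal -0.041 0.205 -0.978
outer loop
vertex 4.048 -2.423 0.103
vertex 3.566 -2.299 0.149
vertex 3.921 -1.951 0.207
endloop
endfacet
facet normal 0.966 0.257 0.014
outer loop
vertex 4.048 -2.423 0.103
vertex 3.921 -1.951 0.207
vertex 4.136 -2.865 2.205
endloop
endfacet
facet normal 0.966 0.259 0.014
outer loop
vertex 4.136 -2.865 2.205
vertex 3.921 -1.951 0.207
vertex 4.008 -2.393 2.31
endloop
endfacet
facet normal 0.040 -0.207 0.978
outer loop
vertex 4.136 -2.865 2.205
vertex 4.008 -2.393 2.31
vertex 3.654 -2.741 2.251
endloop
endfacet

endsolid


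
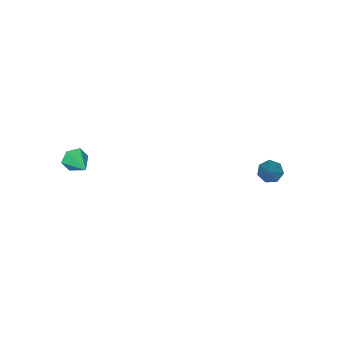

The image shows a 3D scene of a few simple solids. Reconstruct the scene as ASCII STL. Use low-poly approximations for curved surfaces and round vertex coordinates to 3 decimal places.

solid 
facet normal -0.606 -0.358 -0.710
outer loop
vertex -3.683 2.524 -0.019
vertex -4.164 2.452 0.428
vertex -4.029 2.975 0.049
endloop
endfacet
facet normal 0.661 0.579 -0.477
outer loop
vertex -3.683 2.524 -0.019
vertex -4.029 2.975 0.049
vertex -2.876 3.208 1.932
endloop
endfacet
facet normal -0.608 -0.357 -0.709
outer loop
vertex -4.029 2.975 0.049
vertex -4.164 2.452 0.428
vertex -4.476 3.033 0.403
endloop
endfacet
facet normal 0.021 0.991 -0.136
outer loop
vertex -4.029 2.975 0.049
vertex -4.476 3.033 0.403
vertex -2.876 3.208 1.932
endloop
endfacet
facet normal -0.607 -0.356 -0.711
outer loop
vertex -4.476 3.033 0.403
vertex -4.164 2.452 0.428
vertex -4.688 2.652 0.775
endloop
endfacet
facet normal -0.513 0.729 0.454
outer loop
vertex -4.476 3.033 0.403
vertex -4.688 2.652 0.775
vertex -2.876 3.208 1.932
endloop
endfacet
facet normal -0.607 -0.358 -0.710
outer loop
vertex -4.688 2.652 0.775
vertex -4.164 2.452 0.428
vertex -4.505 2.121 0.886
endloop
endfacet
facet normal -0.536 -0.008 0.844
outer loop
vertex -4.688 2.652 0.775
vertex -4.505 2.121 0.886
vertex -2.876 3.208 1.932
endloop
endfacet
facet normal -0.608 -0.356 -0.710
outer loop
vertex -4.505 2.121 0.886
vertex -4.164 2.452 0.428
vertex -4.065 1.839 0.651
endloop
endfacet
facet normal -0.031 -0.668 0.743
outer loop
vertex -4.505 2.121 0.886
vertex -4.065 1.839 0.651
vertex -2.876 3.208 1.932
endloop
endfacet
facet normal -0.606 -0.357 -0.711
outer loop
vertex -4.065 1.839 0.651
vertex -4.164 2.452 0.428
vertex -3.699 2.018 0.249
endloop
endfacet
facet normal 0.619 -0.751 0.229
outer loop
vertex -4.065 1.839 0.651
vertex -3.699 2.018 0.249
vertex -2.876 3.208 1.932
endloop
endfacet
facet normal -0.607 -0.357 -0.710
outer loop
vertex -3.699 2.018 0.249
vertex -4.164 2.452 0.428
vertex -3.683 2.524 -0.019
endloop
endfacet
facet normal 0.928 -0.196 -0.315
outer loop
vertex -3.699 2.018 0.249
vertex -3.683 2.524 -0.019
vertex -2.876 3.208 1.932
endloop
endfacet
facet normal -0.423 -0.848 -0.319
outer loop
vertex 2.371 -4.841 2.539
vertex 2.166 -4.522 1.962
vertex 2.78 -4.836 1.983
endloop
endfacet
facet normal 0.794 -0.175 0.582
outer loop
vertex 2.371 -4.841 2.539
vertex 2.78 -4.836 1.983
vertex 2.794 -3.258 2.438
endloop
endfacet
facet normal -0.423 -0.848 -0.319
outer loop
vertex 2.78 -4.836 1.983
vertex 2.166 -4.522 1.962
vertex 2.575 -4.517 1.407
endloop
endfacet
facet normal 0.952 0.077 -0.296
outer loop
vertex 2.78 -4.836 1.983
vertex 2.575 -4.517 1.407
vertex 2.794 -3.258 2.438
endloop
endfacet
facet normal -0.423 -0.848 -0.319
outer loop
vertex 2.575 -4.517 1.407
vertex 2.166 -4.522 1.962
vertex 1.961 -4.203 1.386
endloop
endfacet
facet normal 0.316 0.568 -0.760
outer loop
vertex 2.575 -4.517 1.407
vertex 1.961 -4.203 1.386
vertex 2.794 -3.258 2.438
endloop
endfacet
facet normal -0.421 -0.849 -0.320
outer loop
vertex 1.961 -4.203 1.386
vertex 2.166 -4.522 1.962
vertex 1.551 -4.209 1.941
endloop
endfacet
facet normal -0.479 0.807 -0.345
outer loop
vertex 1.961 -4.203 1.386
vertex 1.551 -4.209 1.941
vertex 2.794 -3.258 2.438
endloop
endfacet
facet normal -0.421 -0.849 -0.320
outer loop
vertex 1.551 -4.209 1.941
vertex 2.166 -4.522 1.962
vertex 1.756 -4.528 2.518
endloop
endfacet
facet normal -0.638 0.555 0.534
outer loop
vertex 1.551 -4.209 1.941
vertex 1.756 -4.528 2.518
vertex 2.794 -3.258 2.438
endloop
endfacet
facet normal -0.421 -0.849 -0.320
outer loop
vertex 1.756 -4.528 2.518
vertex 2.166 -4.522 1.962
vertex 2.371 -4.841 2.539
endloop
endfacet
facet normal -0.001 0.064 0.998
outer loop
vertex 1.756 -4.528 2.518
vertex 2.371 -4.841 2.539
vertex 2.794 -3.258 2.438
endloop
endfacet

endsolid


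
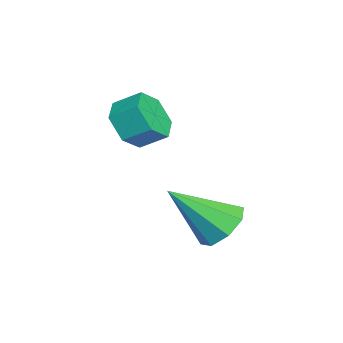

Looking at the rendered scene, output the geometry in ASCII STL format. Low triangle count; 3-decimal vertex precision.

solid 
facet normal -0.125 0.714 -0.689
outer loop
vertex 0.821 -0.871 0.763
vertex 0.366 -1.45 0.246
vertex 0.144 -0.865 0.892
endloop
endfacet
facet normal 0.175 0.393 0.903
outer loop
vertex 0.821 -0.871 0.763
vertex 0.144 -0.865 0.892
vertex 0.634 -2.97 1.714
endloop
endfacet
facet normal -0.126 0.713 -0.689
outer loop
vertex 0.144 -0.865 0.892
vertex 0.366 -1.45 0.246
vertex -0.402 -1.202 0.643
endloop
endfacet
facet normal -0.509 0.208 0.835
outer loop
vertex 0.144 -0.865 0.892
vertex -0.402 -1.202 0.643
vertex 0.634 -2.97 1.714
endloop
endfacet
facet normal -0.126 0.713 -0.690
outer loop
vertex -0.402 -1.202 0.643
vertex 0.366 -1.45 0.246
vertex -0.498 -1.685 0.161
endloop
endfacet
facet normal -0.869 -0.252 0.425
outer loop
vertex -0.402 -1.202 0.643
vertex -0.498 -1.685 0.161
vertex 0.634 -2.97 1.714
endloop
endfacet
facet normal -0.126 0.713 -0.689
outer loop
vertex -0.498 -1.685 0.161
vertex 0.366 -1.45 0.246
vertex -0.088 -2.03 -0.271
endloop
endfacet
facet normal -0.693 -0.715 -0.087
outer loop
vertex -0.498 -1.685 0.161
vertex -0.088 -2.03 -0.271
vertex 0.634 -2.97 1.714
endloop
endfacet
facet normal -0.126 0.713 -0.689
outer loop
vertex -0.088 -2.03 -0.271
vertex 0.366 -1.45 0.246
vertex 0.589 -2.036 -0.401
endloop
endfacet
facet normal -0.085 -0.912 -0.401
outer loop
vertex -0.088 -2.03 -0.271
vertex 0.589 -2.036 -0.401
vertex 0.634 -2.97 1.714
endloop
endfacet
facet normal -0.125 0.714 -0.689
outer loop
vertex 0.589 -2.036 -0.401
vertex 0.366 -1.45 0.246
vertex 1.135 -1.699 -0.151
endloop
endfacet
facet normal 0.601 -0.726 -0.334
outer loop
vertex 0.589 -2.036 -0.401
vertex 1.135 -1.699 -0.151
vertex 0.634 -2.97 1.714
endloop
endfacet
facet normal -0.125 0.713 -0.690
outer loop
vertex 1.135 -1.699 -0.151
vertex 0.366 -1.45 0.246
vertex 1.231 -1.216 0.331
endloop
endfacet
facet normal 0.961 -0.267 0.076
outer loop
vertex 1.135 -1.699 -0.151
vertex 1.231 -1.216 0.331
vertex 0.634 -2.97 1.714
endloop
endfacet
facet normal -0.125 0.714 -0.689
outer loop
vertex 1.231 -1.216 0.331
vertex 0.366 -1.45 0.246
vertex 0.821 -0.871 0.763
endloop
endfacet
facet normal 0.785 0.196 0.588
outer loop
vertex 1.231 -1.216 0.331
vertex 0.821 -0.871 0.763
vertex 0.634 -2.97 1.714
endloop
endfacet
facet normal -0.134 -0.838 -0.528
outer loop
vertex -1.563 -3.972 2.347
vertex -1.868 -4.394 3.094
vertex -2.451 -3.957 2.548
endloop
endfacet
facet normal -0.177 0.544 -0.821
outer loop
vertex -1.563 -3.972 2.347
vertex -2.451 -3.957 2.548
vertex -1.428 -3.125 2.879
endloop
endfacet
facet normal -0.177 0.544 -0.820
outer loop
vertex -1.428 -3.125 2.879
vertex -2.451 -3.957 2.548
vertex -2.315 -3.11 3.081
endloop
endfacet
facet normal 0.134 0.839 0.527
outer loop
vertex -1.428 -3.125 2.879
vertex -2.315 -3.11 3.081
vertex -1.732 -3.546 3.626
endloop
endfacet
facet normal -0.134 -0.839 -0.528
outer loop
vertex -2.451 -3.957 2.548
vertex -1.868 -4.394 3.094
vertex -2.755 -4.379 3.295
endloop
endfacet
facet normal -0.933 0.287 -0.218
outer loop
vertex -2.451 -3.957 2.548
vertex -2.755 -4.379 3.295
vertex -2.315 -3.11 3.081
endloop
endfacet
facet normal -0.933 0.286 -0.219
outer loop
vertex -2.315 -3.11 3.081
vertex -2.755 -4.379 3.295
vertex -2.62 -3.531 3.828
endloop
endfacet
facet normal 0.134 0.839 0.528
outer loop
vertex -2.315 -3.11 3.081
vertex -2.62 -3.531 3.828
vertex -1.732 -3.546 3.626
endloop
endfacet
facet normal -0.134 -0.839 -0.527
outer loop
vertex -2.755 -4.379 3.295
vertex -1.868 -4.394 3.094
vertex -2.172 -4.815 3.841
endloop
endfacet
facet normal -0.756 -0.258 0.602
outer loop
vertex -2.755 -4.379 3.295
vertex -2.172 -4.815 3.841
vertex -2.62 -3.531 3.828
endloop
endfacet
facet normal -0.756 -0.258 0.602
outer loop
vertex -2.62 -3.531 3.828
vertex -2.172 -4.815 3.841
vertex -2.037 -3.968 4.373
endloop
endfacet
facet normal 0.134 0.838 0.528
outer loop
vertex -2.62 -3.531 3.828
vertex -2.037 -3.968 4.373
vertex -1.732 -3.546 3.626
endloop
endfacet
facet normal -0.134 -0.839 -0.527
outer loop
vertex -2.172 -4.815 3.841
vertex -1.868 -4.394 3.094
vertex -1.285 -4.83 3.639
endloop
endfacet
facet normal 0.178 -0.544 0.820
outer loop
vertex -2.172 -4.815 3.841
vertex -1.285 -4.83 3.639
vertex -2.037 -3.968 4.373
endloop
endfacet
facet normal 0.176 -0.544 0.820
outer loop
vertex -2.037 -3.968 4.373
vertex -1.285 -4.83 3.639
vertex -1.149 -3.983 4.172
endloop
endfacet
facet normal 0.134 0.838 0.528
outer loop
vertex -2.037 -3.968 4.373
vertex -1.149 -3.983 4.172
vertex -1.732 -3.546 3.626
endloop
endfacet
facet normal -0.134 -0.839 -0.528
outer loop
vertex -1.285 -4.83 3.639
vertex -1.868 -4.394 3.094
vertex -0.98 -4.409 2.892
endloop
endfacet
facet normal 0.932 -0.287 0.219
outer loop
vertex -1.285 -4.83 3.639
vertex -0.98 -4.409 2.892
vertex -1.149 -3.983 4.172
endloop
endfacet
facet normal 0.933 -0.286 0.218
outer loop
vertex -1.149 -3.983 4.172
vertex -0.98 -4.409 2.892
vertex -0.845 -3.561 3.425
endloop
endfacet
facet normal 0.134 0.839 0.528
outer loop
vertex -1.149 -3.983 4.172
vertex -0.845 -3.561 3.425
vertex -1.732 -3.546 3.626
endloop
endfacet
facet normal -0.134 -0.838 -0.528
outer loop
vertex -0.98 -4.409 2.892
vertex -1.868 -4.394 3.094
vertex -1.563 -3.972 2.347
endloop
endfacet
facet normal 0.756 0.258 -0.602
outer loop
vertex -0.98 -4.409 2.892
vertex -1.563 -3.972 2.347
vertex -0.845 -3.561 3.425
endloop
endfacet
facet normal 0.756 0.257 -0.602
outer loop
vertex -0.845 -3.561 3.425
vertex -1.563 -3.972 2.347
vertex -1.428 -3.125 2.879
endloop
endfacet
facet normal 0.134 0.839 0.527
outer loop
vertex -0.845 -3.561 3.425
vertex -1.428 -3.125 2.879
vertex -1.732 -3.546 3.626
endloop
endfacet

endsolid


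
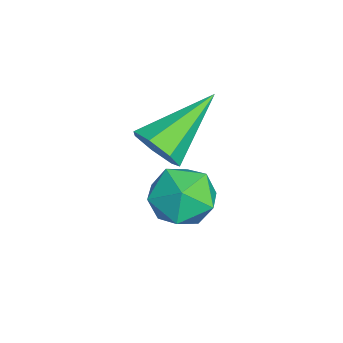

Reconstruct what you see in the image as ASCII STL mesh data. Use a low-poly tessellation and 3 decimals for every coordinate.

solid 
facet normal 0.542 -0.689 -0.481
outer loop
vertex 1.22 -1.125 0.973
vertex 0.882 -0.969 0.368
vertex 1.477 -0.683 0.629
endloop
endfacet
facet normal 0.530 0.307 0.790
outer loop
vertex 1.22 -1.125 0.973
vertex 1.477 -0.683 0.629
vertex -0.202 0.409 1.332
endloop
endfacet
facet normal 0.542 -0.689 -0.481
outer loop
vertex 1.477 -0.683 0.629
vertex 0.882 -0.969 0.368
vertex 1.286 -0.456 0.089
endloop
endfacet
facet normal 0.579 0.804 0.133
outer loop
vertex 1.477 -0.683 0.629
vertex 1.286 -0.456 0.089
vertex -0.202 0.409 1.332
endloop
endfacet
facet normal 0.541 -0.689 -0.483
outer loop
vertex 1.286 -0.456 0.089
vertex 0.882 -0.969 0.368
vertex 0.79 -0.615 -0.24
endloop
endfacet
facet normal 0.067 0.855 -0.514
outer loop
vertex 1.286 -0.456 0.089
vertex 0.79 -0.615 -0.24
vertex -0.202 0.409 1.332
endloop
endfacet
facet normal 0.542 -0.688 -0.483
outer loop
vertex 0.79 -0.615 -0.24
vertex 0.882 -0.969 0.368
vertex 0.364 -1.041 -0.111
endloop
endfacet
facet normal -0.620 0.419 -0.664
outer loop
vertex 0.79 -0.615 -0.24
vertex 0.364 -1.041 -0.111
vertex -0.202 0.409 1.332
endloop
endfacet
facet normal 0.541 -0.689 -0.482
outer loop
vertex 0.364 -1.041 -0.111
vertex 0.882 -0.969 0.368
vertex 0.328 -1.412 0.379
endloop
endfacet
facet normal -0.964 -0.174 -0.203
outer loop
vertex 0.364 -1.041 -0.111
vertex 0.328 -1.412 0.379
vertex -0.202 0.409 1.332
endloop
endfacet
facet normal 0.541 -0.689 -0.482
outer loop
vertex 0.328 -1.412 0.379
vertex 0.882 -0.969 0.368
vertex 0.709 -1.45 0.861
endloop
endfacet
facet normal -0.707 -0.478 0.521
outer loop
vertex 0.328 -1.412 0.379
vertex 0.709 -1.45 0.861
vertex -0.202 0.409 1.332
endloop
endfacet
facet normal 0.543 -0.688 -0.481
outer loop
vertex 0.709 -1.45 0.861
vertex 0.882 -0.969 0.368
vertex 1.22 -1.125 0.973
endloop
endfacet
facet normal -0.043 -0.265 0.963
outer loop
vertex 0.709 -1.45 0.861
vertex 1.22 -1.125 0.973
vertex -0.202 0.409 1.332
endloop
endfacet
facet normal 0.263 0.868 -0.422
outer loop
vertex 0.824 -0.004 -2.451
vertex 0.22 0.448 -1.897
vertex 1.103 0.317 -1.617
endloop
endfacet
facet normal 0.807 0.407 -0.427
outer loop
vertex 0.824 -0.004 -2.451
vertex 1.103 0.317 -1.617
vertex 1.376 -0.529 -1.908
endloop
endfacet
facet normal 0.600 -0.177 -0.780
outer loop
vertex 0.824 -0.004 -2.451
vertex 1.376 -0.529 -1.908
vertex 0.662 -0.921 -2.368
endloop
endfacet
facet normal -0.075 -0.077 -0.994
outer loop
vertex 0.824 -0.004 -2.451
vertex 0.662 -0.921 -2.368
vertex -0.053 -0.318 -2.361
endloop
endfacet
facet normal -0.283 0.569 -0.772
outer loop
vertex 0.824 -0.004 -2.451
vertex -0.053 -0.318 -2.361
vertex 0.22 0.448 -1.897
endloop
endfacet
facet normal 0.944 0.219 0.248
outer loop
vertex 1.376 -0.529 -1.908
vertex 1.103 0.317 -1.617
vertex 1.113 -0.402 -1.019
endloop
endfacet
facet normal 0.062 0.964 0.257
outer loop
vertex 1.103 0.317 -1.617
vertex 0.22 0.448 -1.897
vertex 0.398 0.201 -1.012
endloop
endfacet
facet normal -0.820 0.481 -0.311
outer loop
vertex 0.22 0.448 -1.897
vertex -0.053 -0.318 -2.361
vertex -0.316 -0.191 -1.472
endloop
endfacet
facet normal -0.482 -0.564 -0.670
outer loop
vertex -0.053 -0.318 -2.361
vertex 0.662 -0.921 -2.368
vertex -0.043 -1.037 -1.763
endloop
endfacet
facet normal 0.607 -0.725 -0.325
outer loop
vertex 0.662 -0.921 -2.368
vertex 1.376 -0.529 -1.908
vertex 0.84 -1.168 -1.483
endloop
endfacet
facet normal 0.075 0.077 0.994
outer loop
vertex 0.236 -0.716 -0.929
vertex 1.113 -0.402 -1.019
vertex 0.398 0.201 -1.012
endloop
endfacet
facet normal -0.600 0.177 0.780
outer loop
vertex 0.236 -0.716 -0.929
vertex 0.398 0.201 -1.012
vertex -0.316 -0.191 -1.472
endloop
endfacet
facet normal -0.807 -0.407 0.427
outer loop
vertex 0.236 -0.716 -0.929
vertex -0.316 -0.191 -1.472
vertex -0.043 -1.037 -1.763
endloop
endfacet
facet normal -0.263 -0.868 0.422
outer loop
vertex 0.236 -0.716 -0.929
vertex -0.043 -1.037 -1.763
vertex 0.84 -1.168 -1.483
endloop
endfacet
facet normal 0.283 -0.569 0.772
outer loop
vertex 0.236 -0.716 -0.929
vertex 0.84 -1.168 -1.483
vertex 1.113 -0.402 -1.019
endloop
endfacet
facet normal 0.482 0.564 0.670
outer loop
vertex 0.398 0.201 -1.012
vertex 1.113 -0.402 -1.019
vertex 1.103 0.317 -1.617
endloop
endfacet
facet normal -0.607 0.725 0.325
outer loop
vertex -0.316 -0.191 -1.472
vertex 0.398 0.201 -1.012
vertex 0.22 0.448 -1.897
endloop
endfacet
facet normal -0.944 -0.219 -0.248
outer loop
vertex -0.043 -1.037 -1.763
vertex -0.316 -0.191 -1.472
vertex -0.053 -0.318 -2.361
endloop
endfacet
facet normal -0.062 -0.964 -0.257
outer loop
vertex 0.84 -1.168 -1.483
vertex -0.043 -1.037 -1.763
vertex 0.662 -0.921 -2.368
endloop
endfacet
facet normal 0.820 -0.481 0.311
outer loop
vertex 1.113 -0.402 -1.019
vertex 0.84 -1.168 -1.483
vertex 1.376 -0.529 -1.908
endloop
endfacet

endsolid


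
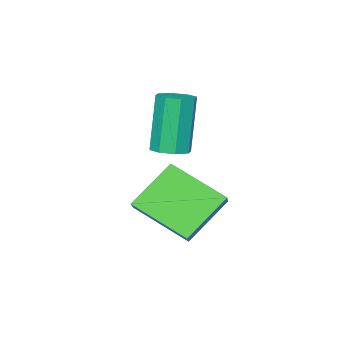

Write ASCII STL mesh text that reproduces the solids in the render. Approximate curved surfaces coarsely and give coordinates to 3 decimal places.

solid 
facet normal 0.253 0.145 -0.957
outer loop
vertex -3.1 -1.993 -3.35
vertex -3.641 -1.665 -3.443
vertex -3.046 -1.514 -3.263
endloop
endfacet
facet normal 0.961 -0.150 0.232
outer loop
vertex -3.1 -1.993 -3.35
vertex -3.046 -1.514 -3.263
vertex -3.638 -2.304 -1.323
endloop
endfacet
facet normal 0.961 -0.150 0.232
outer loop
vertex -3.638 -2.304 -1.323
vertex -3.046 -1.514 -3.263
vertex -3.584 -1.825 -1.236
endloop
endfacet
facet normal -0.254 -0.145 0.956
outer loop
vertex -3.638 -2.304 -1.323
vertex -3.584 -1.825 -1.236
vertex -4.179 -1.975 -1.417
endloop
endfacet
facet normal 0.252 0.146 -0.957
outer loop
vertex -3.046 -1.514 -3.263
vertex -3.641 -1.665 -3.443
vertex -3.34 -1.124 -3.281
endloop
endfacet
facet normal 0.758 0.584 0.291
outer loop
vertex -3.046 -1.514 -3.263
vertex -3.34 -1.124 -3.281
vertex -3.584 -1.825 -1.236
endloop
endfacet
facet normal 0.758 0.584 0.291
outer loop
vertex -3.584 -1.825 -1.236
vertex -3.34 -1.124 -3.281
vertex -3.878 -1.435 -1.254
endloop
endfacet
facet normal -0.254 -0.147 0.956
outer loop
vertex -3.584 -1.825 -1.236
vertex -3.878 -1.435 -1.254
vertex -4.179 -1.975 -1.417
endloop
endfacet
facet normal 0.253 0.146 -0.956
outer loop
vertex -3.34 -1.124 -3.281
vertex -3.641 -1.665 -3.443
vertex -3.811 -1.049 -3.394
endloop
endfacet
facet normal 0.112 0.977 0.180
outer loop
vertex -3.34 -1.124 -3.281
vertex -3.811 -1.049 -3.394
vertex -3.878 -1.435 -1.254
endloop
endfacet
facet normal 0.112 0.977 0.180
outer loop
vertex -3.878 -1.435 -1.254
vertex -3.811 -1.049 -3.394
vertex -4.349 -1.36 -1.367
endloop
endfacet
facet normal -0.253 -0.148 0.956
outer loop
vertex -3.878 -1.435 -1.254
vertex -4.349 -1.36 -1.367
vertex -4.179 -1.975 -1.417
endloop
endfacet
facet normal 0.255 0.146 -0.956
outer loop
vertex -3.811 -1.049 -3.394
vertex -3.641 -1.665 -3.443
vertex -4.182 -1.336 -3.537
endloop
endfacet
facet normal -0.602 0.797 -0.038
outer loop
vertex -3.811 -1.049 -3.394
vertex -4.182 -1.336 -3.537
vertex -4.349 -1.36 -1.367
endloop
endfacet
facet normal -0.602 0.797 -0.038
outer loop
vertex -4.349 -1.36 -1.367
vertex -4.182 -1.336 -3.537
vertex -4.72 -1.647 -1.51
endloop
endfacet
facet normal -0.254 -0.148 0.956
outer loop
vertex -4.349 -1.36 -1.367
vertex -4.72 -1.647 -1.51
vertex -4.179 -1.975 -1.417
endloop
endfacet
facet normal 0.254 0.145 -0.956
outer loop
vertex -4.182 -1.336 -3.537
vertex -3.641 -1.665 -3.443
vertex -4.236 -1.815 -3.624
endloop
endfacet
facet normal -0.961 0.150 -0.232
outer loop
vertex -4.182 -1.336 -3.537
vertex -4.236 -1.815 -3.624
vertex -4.72 -1.647 -1.51
endloop
endfacet
facet normal -0.961 0.150 -0.232
outer loop
vertex -4.72 -1.647 -1.51
vertex -4.236 -1.815 -3.624
vertex -4.774 -2.126 -1.597
endloop
endfacet
facet normal -0.253 -0.145 0.957
outer loop
vertex -4.72 -1.647 -1.51
vertex -4.774 -2.126 -1.597
vertex -4.179 -1.975 -1.417
endloop
endfacet
facet normal 0.254 0.147 -0.956
outer loop
vertex -4.236 -1.815 -3.624
vertex -3.641 -1.665 -3.443
vertex -3.942 -2.205 -3.606
endloop
endfacet
facet normal -0.758 -0.584 -0.291
outer loop
vertex -4.236 -1.815 -3.624
vertex -3.942 -2.205 -3.606
vertex -4.774 -2.126 -1.597
endloop
endfacet
facet normal -0.758 -0.584 -0.291
outer loop
vertex -4.774 -2.126 -1.597
vertex -3.942 -2.205 -3.606
vertex -4.48 -2.516 -1.579
endloop
endfacet
facet normal -0.252 -0.146 0.957
outer loop
vertex -4.774 -2.126 -1.597
vertex -4.48 -2.516 -1.579
vertex -4.179 -1.975 -1.417
endloop
endfacet
facet normal 0.253 0.148 -0.956
outer loop
vertex -3.942 -2.205 -3.606
vertex -3.641 -1.665 -3.443
vertex -3.471 -2.28 -3.493
endloop
endfacet
facet normal -0.112 -0.977 -0.180
outer loop
vertex -3.942 -2.205 -3.606
vertex -3.471 -2.28 -3.493
vertex -4.48 -2.516 -1.579
endloop
endfacet
facet normal -0.112 -0.977 -0.180
outer loop
vertex -4.48 -2.516 -1.579
vertex -3.471 -2.28 -3.493
vertex -4.009 -2.591 -1.466
endloop
endfacet
facet normal -0.253 -0.146 0.956
outer loop
vertex -4.48 -2.516 -1.579
vertex -4.009 -2.591 -1.466
vertex -4.179 -1.975 -1.417
endloop
endfacet
facet normal 0.254 0.148 -0.956
outer loop
vertex -3.471 -2.28 -3.493
vertex -3.641 -1.665 -3.443
vertex -3.1 -1.993 -3.35
endloop
endfacet
facet normal 0.602 -0.797 0.038
outer loop
vertex -3.471 -2.28 -3.493
vertex -3.1 -1.993 -3.35
vertex -4.009 -2.591 -1.466
endloop
endfacet
facet normal 0.602 -0.797 0.038
outer loop
vertex -4.009 -2.591 -1.466
vertex -3.1 -1.993 -3.35
vertex -3.638 -2.304 -1.323
endloop
endfacet
facet normal -0.255 -0.146 0.956
outer loop
vertex -4.009 -2.591 -1.466
vertex -3.638 -2.304 -1.323
vertex -4.179 -1.975 -1.417
endloop
endfacet
facet normal -0.759 0.086 0.645
outer loop
vertex -2.101 0.091 -2.932
vertex -1.563 0.598 -2.367
vertex -2.699 1.759 -3.859
endloop
endfacet
facet normal -0.578 -0.545 -0.608
outer loop
vertex -1.317 1.602 -5.033
vertex -2.101 0.091 -2.932
vertex -2.699 1.759 -3.859
endloop
endfacet
facet normal -0.759 0.086 0.645
outer loop
vertex -2.699 1.759 -3.859
vertex -1.563 0.598 -2.367
vertex -2.161 2.266 -3.294
endloop
endfacet
facet normal -0.299 0.834 -0.464
outer loop
vertex -2.161 2.266 -3.294
vertex -1.317 1.602 -5.033
vertex -2.699 1.759 -3.859
endloop
endfacet
facet normal 0.299 -0.834 0.464
outer loop
vertex -2.101 0.091 -2.932
vertex -0.181 0.441 -3.541
vertex -1.563 0.598 -2.367
endloop
endfacet
facet normal -0.578 -0.545 -0.608
outer loop
vertex -0.719 -0.066 -4.106
vertex -2.101 0.091 -2.932
vertex -1.317 1.602 -5.033
endloop
endfacet
facet normal 0.299 -0.834 0.464
outer loop
vertex -0.719 -0.066 -4.106
vertex -0.181 0.441 -3.541
vertex -2.101 0.091 -2.932
endloop
endfacet
facet normal 0.578 0.545 0.608
outer loop
vertex -1.563 0.598 -2.367
vertex -0.181 0.441 -3.541
vertex -2.161 2.266 -3.294
endloop
endfacet
facet normal -0.299 0.834 -0.464
outer loop
vertex -0.779 2.109 -4.468
vertex -1.317 1.602 -5.033
vertex -2.161 2.266 -3.294
endloop
endfacet
facet normal 0.578 0.545 0.608
outer loop
vertex -2.161 2.266 -3.294
vertex -0.181 0.441 -3.541
vertex -0.779 2.109 -4.468
endloop
endfacet
facet normal 0.759 -0.086 -0.645
outer loop
vertex -0.779 2.109 -4.468
vertex -0.719 -0.066 -4.106
vertex -1.317 1.602 -5.033
endloop
endfacet
facet normal 0.759 -0.086 -0.645
outer loop
vertex -0.181 0.441 -3.541
vertex -0.719 -0.066 -4.106
vertex -0.779 2.109 -4.468
endloop
endfacet

endsolid


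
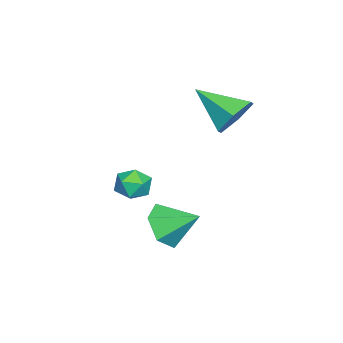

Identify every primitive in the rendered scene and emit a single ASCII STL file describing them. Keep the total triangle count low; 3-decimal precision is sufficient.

solid 
facet normal -0.940 -0.227 -0.254
outer loop
vertex -0.552 -1.185 -0.981
vertex -0.384 -1.983 -0.889
vertex -0.662 -1.545 -0.253
endloop
endfacet
facet normal -0.910 0.410 0.065
outer loop
vertex -0.552 -1.185 -0.981
vertex -0.662 -1.545 -0.253
vertex -0.328 -0.797 -0.294
endloop
endfacet
facet normal -0.470 0.825 -0.313
outer loop
vertex -0.552 -1.185 -0.981
vertex -0.328 -0.797 -0.294
vertex 0.156 -0.772 -0.956
endloop
endfacet
facet normal -0.229 0.444 -0.866
outer loop
vertex -0.552 -1.185 -0.981
vertex 0.156 -0.772 -0.956
vertex 0.122 -1.505 -1.323
endloop
endfacet
facet normal -0.519 -0.205 -0.830
outer loop
vertex -0.552 -1.185 -0.981
vertex 0.122 -1.505 -1.323
vertex -0.384 -1.983 -0.889
endloop
endfacet
facet normal -0.625 0.318 0.713
outer loop
vertex -0.328 -0.797 -0.294
vertex -0.662 -1.545 -0.253
vertex -0.022 -1.355 0.223
endloop
endfacet
facet normal -0.674 -0.712 0.196
outer loop
vertex -0.662 -1.545 -0.253
vertex -0.384 -1.983 -0.889
vertex -0.056 -2.088 -0.144
endloop
endfacet
facet normal 0.009 -0.677 -0.736
outer loop
vertex -0.384 -1.983 -0.889
vertex 0.122 -1.505 -1.323
vertex 0.428 -2.063 -0.806
endloop
endfacet
facet normal 0.479 0.375 -0.794
outer loop
vertex 0.122 -1.505 -1.323
vertex 0.156 -0.772 -0.956
vertex 0.762 -1.315 -0.847
endloop
endfacet
facet normal 0.087 0.991 0.101
outer loop
vertex 0.156 -0.772 -0.956
vertex -0.328 -0.797 -0.294
vertex 0.484 -0.877 -0.211
endloop
endfacet
facet normal 0.229 -0.444 0.866
outer loop
vertex 0.652 -1.675 -0.119
vertex -0.022 -1.355 0.223
vertex -0.056 -2.088 -0.144
endloop
endfacet
facet normal 0.470 -0.825 0.313
outer loop
vertex 0.652 -1.675 -0.119
vertex -0.056 -2.088 -0.144
vertex 0.428 -2.063 -0.806
endloop
endfacet
facet normal 0.910 -0.410 -0.065
outer loop
vertex 0.652 -1.675 -0.119
vertex 0.428 -2.063 -0.806
vertex 0.762 -1.315 -0.847
endloop
endfacet
facet normal 0.940 0.227 0.254
outer loop
vertex 0.652 -1.675 -0.119
vertex 0.762 -1.315 -0.847
vertex 0.484 -0.877 -0.211
endloop
endfacet
facet normal 0.519 0.205 0.830
outer loop
vertex 0.652 -1.675 -0.119
vertex 0.484 -0.877 -0.211
vertex -0.022 -1.355 0.223
endloop
endfacet
facet normal -0.479 -0.375 0.794
outer loop
vertex -0.056 -2.088 -0.144
vertex -0.022 -1.355 0.223
vertex -0.662 -1.545 -0.253
endloop
endfacet
facet normal -0.087 -0.991 -0.101
outer loop
vertex 0.428 -2.063 -0.806
vertex -0.056 -2.088 -0.144
vertex -0.384 -1.983 -0.889
endloop
endfacet
facet normal 0.625 -0.318 -0.713
outer loop
vertex 0.762 -1.315 -0.847
vertex 0.428 -2.063 -0.806
vertex 0.122 -1.505 -1.323
endloop
endfacet
facet normal 0.674 0.712 -0.196
outer loop
vertex 0.484 -0.877 -0.211
vertex 0.762 -1.315 -0.847
vertex 0.156 -0.772 -0.956
endloop
endfacet
facet normal -0.009 0.677 0.736
outer loop
vertex -0.022 -1.355 0.223
vertex 0.484 -0.877 -0.211
vertex -0.328 -0.797 -0.294
endloop
endfacet
facet normal 0.179 0.837 -0.517
outer loop
vertex -0.776 1.687 2.428
vertex -1.705 2.106 2.785
vertex -0.794 2.257 3.345
endloop
endfacet
facet normal 0.823 -0.475 0.312
outer loop
vertex -0.776 1.687 2.428
vertex -0.794 2.257 3.345
vertex -2.075 0.374 3.855
endloop
endfacet
facet normal 0.179 0.837 -0.517
outer loop
vertex -0.794 2.257 3.345
vertex -1.705 2.106 2.785
vertex -1.723 2.677 3.702
endloop
endfacet
facet normal 0.361 0.007 0.932
outer loop
vertex -0.794 2.257 3.345
vertex -1.723 2.677 3.702
vertex -2.075 0.374 3.855
endloop
endfacet
facet normal 0.179 0.837 -0.517
outer loop
vertex -1.723 2.677 3.702
vertex -1.705 2.106 2.785
vertex -2.634 2.526 3.142
endloop
endfacet
facet normal -0.535 0.137 0.834
outer loop
vertex -1.723 2.677 3.702
vertex -2.634 2.526 3.142
vertex -2.075 0.374 3.855
endloop
endfacet
facet normal 0.179 0.837 -0.517
outer loop
vertex -2.634 2.526 3.142
vertex -1.705 2.106 2.785
vertex -2.616 1.955 2.225
endloop
endfacet
facet normal -0.970 -0.214 0.114
outer loop
vertex -2.634 2.526 3.142
vertex -2.616 1.955 2.225
vertex -2.075 0.374 3.855
endloop
endfacet
facet normal 0.179 0.837 -0.517
outer loop
vertex -2.616 1.955 2.225
vertex -1.705 2.106 2.785
vertex -1.687 1.536 1.868
endloop
endfacet
facet normal -0.509 -0.696 -0.506
outer loop
vertex -2.616 1.955 2.225
vertex -1.687 1.536 1.868
vertex -2.075 0.374 3.855
endloop
endfacet
facet normal 0.179 0.837 -0.517
outer loop
vertex -1.687 1.536 1.868
vertex -1.705 2.106 2.785
vertex -0.776 1.687 2.428
endloop
endfacet
facet normal 0.388 -0.827 -0.408
outer loop
vertex -1.687 1.536 1.868
vertex -0.776 1.687 2.428
vertex -2.075 0.374 3.855
endloop
endfacet
facet normal -0.036 -0.860 -0.508
outer loop
vertex 2.721 0.428 -1.73
vertex 1.652 0.386 -1.584
vertex 2.06 0.882 -2.452
endloop
endfacet
facet normal 0.699 0.684 -0.209
outer loop
vertex 2.721 0.428 -1.73
vertex 2.06 0.882 -2.452
vertex 1.708 1.754 -0.776
endloop
endfacet
facet normal -0.035 -0.861 -0.508
outer loop
vertex 2.06 0.882 -2.452
vertex 1.652 0.386 -1.584
vertex 0.99 0.84 -2.307
endloop
endfacet
facet normal -0.099 0.874 -0.476
outer loop
vertex 2.06 0.882 -2.452
vertex 0.99 0.84 -2.307
vertex 1.708 1.754 -0.776
endloop
endfacet
facet normal -0.035 -0.861 -0.508
outer loop
vertex 0.99 0.84 -2.307
vertex 1.652 0.386 -1.584
vertex 0.582 0.344 -1.439
endloop
endfacet
facet normal -0.779 0.626 -0.008
outer loop
vertex 0.99 0.84 -2.307
vertex 0.582 0.344 -1.439
vertex 1.708 1.754 -0.776
endloop
endfacet
facet normal -0.035 -0.861 -0.508
outer loop
vertex 0.582 0.344 -1.439
vertex 1.652 0.386 -1.584
vertex 1.244 -0.11 -0.716
endloop
endfacet
facet normal -0.663 0.188 0.725
outer loop
vertex 0.582 0.344 -1.439
vertex 1.244 -0.11 -0.716
vertex 1.708 1.754 -0.776
endloop
endfacet
facet normal -0.035 -0.861 -0.508
outer loop
vertex 1.244 -0.11 -0.716
vertex 1.652 0.386 -1.584
vertex 2.313 -0.068 -0.861
endloop
endfacet
facet normal 0.134 -0.002 0.991
outer loop
vertex 1.244 -0.11 -0.716
vertex 2.313 -0.068 -0.861
vertex 1.708 1.754 -0.776
endloop
endfacet
facet normal -0.036 -0.861 -0.508
outer loop
vertex 2.313 -0.068 -0.861
vertex 1.652 0.386 -1.584
vertex 2.721 0.428 -1.73
endloop
endfacet
facet normal 0.816 0.246 0.524
outer loop
vertex 2.313 -0.068 -0.861
vertex 2.721 0.428 -1.73
vertex 1.708 1.754 -0.776
endloop
endfacet

endsolid


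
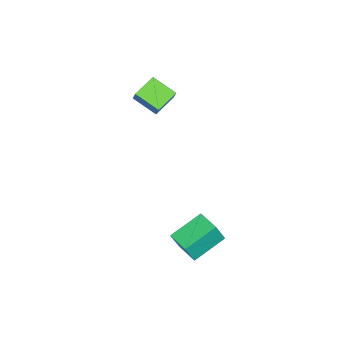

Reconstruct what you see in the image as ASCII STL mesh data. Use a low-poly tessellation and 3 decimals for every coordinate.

solid 
facet normal -0.709 0.572 0.412
outer loop
vertex 2.583 3.394 -0.851
vertex 3.375 4.386 -0.864
vertex 2.164 3.714 -2.017
endloop
endfacet
facet normal -0.624 -0.782 0.010
outer loop
vertex 3.505 2.634 -2.796
vertex 2.583 3.394 -0.851
vertex 2.164 3.714 -2.017
endloop
endfacet
facet normal -0.709 0.572 0.412
outer loop
vertex 2.164 3.714 -2.017
vertex 3.375 4.386 -0.864
vertex 2.956 4.706 -2.03
endloop
endfacet
facet normal -0.328 0.250 -0.911
outer loop
vertex 2.956 4.706 -2.03
vertex 3.505 2.634 -2.796
vertex 2.164 3.714 -2.017
endloop
endfacet
facet normal 0.328 -0.250 0.911
outer loop
vertex 2.583 3.394 -0.851
vertex 4.716 3.306 -1.643
vertex 3.375 4.386 -0.864
endloop
endfacet
facet normal -0.624 -0.782 0.010
outer loop
vertex 3.924 2.314 -1.63
vertex 2.583 3.394 -0.851
vertex 3.505 2.634 -2.796
endloop
endfacet
facet normal 0.328 -0.250 0.911
outer loop
vertex 3.924 2.314 -1.63
vertex 4.716 3.306 -1.643
vertex 2.583 3.394 -0.851
endloop
endfacet
facet normal 0.624 0.782 -0.010
outer loop
vertex 3.375 4.386 -0.864
vertex 4.716 3.306 -1.643
vertex 2.956 4.706 -2.03
endloop
endfacet
facet normal -0.328 0.250 -0.911
outer loop
vertex 4.297 3.626 -2.809
vertex 3.505 2.634 -2.796
vertex 2.956 4.706 -2.03
endloop
endfacet
facet normal 0.624 0.782 -0.010
outer loop
vertex 2.956 4.706 -2.03
vertex 4.716 3.306 -1.643
vertex 4.297 3.626 -2.809
endloop
endfacet
facet normal 0.709 -0.572 -0.412
outer loop
vertex 4.297 3.626 -2.809
vertex 3.924 2.314 -1.63
vertex 3.505 2.634 -2.796
endloop
endfacet
facet normal 0.709 -0.572 -0.412
outer loop
vertex 4.716 3.306 -1.643
vertex 3.924 2.314 -1.63
vertex 4.297 3.626 -2.809
endloop
endfacet
facet normal -0.851 0.379 0.363
outer loop
vertex -2.838 -0.781 3.85
vertex -2.542 0.512 3.195
vertex -3.304 -1.073 3.063
endloop
endfacet
facet normal -0.200 -0.874 0.443
outer loop
vertex -2.138 -1.592 2.565
vertex -2.838 -0.781 3.85
vertex -3.304 -1.073 3.063
endloop
endfacet
facet normal -0.851 0.379 0.364
outer loop
vertex -3.304 -1.073 3.063
vertex -2.542 0.512 3.195
vertex -3.008 0.221 2.408
endloop
endfacet
facet normal -0.485 -0.304 -0.820
outer loop
vertex -3.008 0.221 2.408
vertex -2.138 -1.592 2.565
vertex -3.304 -1.073 3.063
endloop
endfacet
facet normal 0.485 0.304 0.820
outer loop
vertex -2.838 -0.781 3.85
vertex -1.376 -0.007 2.697
vertex -2.542 0.512 3.195
endloop
endfacet
facet normal -0.201 -0.874 0.442
outer loop
vertex -1.672 -1.301 3.352
vertex -2.838 -0.781 3.85
vertex -2.138 -1.592 2.565
endloop
endfacet
facet normal 0.486 0.304 0.820
outer loop
vertex -1.672 -1.301 3.352
vertex -1.376 -0.007 2.697
vertex -2.838 -0.781 3.85
endloop
endfacet
facet normal 0.200 0.874 -0.442
outer loop
vertex -2.542 0.512 3.195
vertex -1.376 -0.007 2.697
vertex -3.008 0.221 2.408
endloop
endfacet
facet normal -0.486 -0.304 -0.820
outer loop
vertex -1.842 -0.299 1.91
vertex -2.138 -1.592 2.565
vertex -3.008 0.221 2.408
endloop
endfacet
facet normal 0.201 0.874 -0.443
outer loop
vertex -3.008 0.221 2.408
vertex -1.376 -0.007 2.697
vertex -1.842 -0.299 1.91
endloop
endfacet
facet normal 0.851 -0.379 -0.364
outer loop
vertex -1.842 -0.299 1.91
vertex -1.672 -1.301 3.352
vertex -2.138 -1.592 2.565
endloop
endfacet
facet normal 0.851 -0.379 -0.363
outer loop
vertex -1.376 -0.007 2.697
vertex -1.672 -1.301 3.352
vertex -1.842 -0.299 1.91
endloop
endfacet

endsolid


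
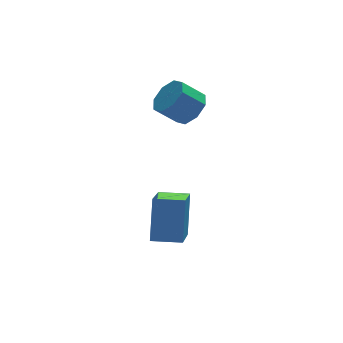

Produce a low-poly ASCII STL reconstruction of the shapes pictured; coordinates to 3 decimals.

solid 
facet normal -0.903 0.429 -0.003
outer loop
vertex -3.387 -4.018 -2.392
vertex -2.614 -2.399 -3.521
vertex -3.77 -4.833 -3.822
endloop
endfacet
facet normal -0.365 -0.764 0.533
outer loop
vertex -2.786 -5.301 -3.819
vertex -3.387 -4.018 -2.392
vertex -3.77 -4.833 -3.822
endloop
endfacet
facet normal -0.903 0.429 -0.003
outer loop
vertex -3.77 -4.833 -3.822
vertex -2.614 -2.399 -3.521
vertex -2.997 -3.214 -4.952
endloop
endfacet
facet normal -0.227 -0.482 -0.846
outer loop
vertex -2.997 -3.214 -4.952
vertex -2.786 -5.301 -3.819
vertex -3.77 -4.833 -3.822
endloop
endfacet
facet normal 0.227 0.482 0.846
outer loop
vertex -3.387 -4.018 -2.392
vertex -1.63 -2.867 -3.518
vertex -2.614 -2.399 -3.521
endloop
endfacet
facet normal -0.365 -0.763 0.533
outer loop
vertex -2.403 -4.486 -2.388
vertex -3.387 -4.018 -2.392
vertex -2.786 -5.301 -3.819
endloop
endfacet
facet normal 0.226 0.483 0.846
outer loop
vertex -2.403 -4.486 -2.388
vertex -1.63 -2.867 -3.518
vertex -3.387 -4.018 -2.392
endloop
endfacet
facet normal 0.365 0.764 -0.533
outer loop
vertex -2.614 -2.399 -3.521
vertex -1.63 -2.867 -3.518
vertex -2.997 -3.214 -4.952
endloop
endfacet
facet normal -0.226 -0.482 -0.846
outer loop
vertex -2.013 -3.682 -4.948
vertex -2.786 -5.301 -3.819
vertex -2.997 -3.214 -4.952
endloop
endfacet
facet normal 0.365 0.763 -0.533
outer loop
vertex -2.997 -3.214 -4.952
vertex -1.63 -2.867 -3.518
vertex -2.013 -3.682 -4.948
endloop
endfacet
facet normal 0.903 -0.429 0.003
outer loop
vertex -2.013 -3.682 -4.948
vertex -2.403 -4.486 -2.388
vertex -2.786 -5.301 -3.819
endloop
endfacet
facet normal 0.903 -0.429 0.003
outer loop
vertex -1.63 -2.867 -3.518
vertex -2.403 -4.486 -2.388
vertex -2.013 -3.682 -4.948
endloop
endfacet
facet normal 0.715 -0.148 -0.683
outer loop
vertex -0.572 -1.508 -0.113
vertex -0.907 -0.991 -0.576
vertex -0.372 -0.961 -0.022
endloop
endfacet
facet normal 0.611 -0.342 0.714
outer loop
vertex -0.572 -1.508 -0.113
vertex -0.372 -0.961 -0.022
vertex -1.359 -1.346 0.638
endloop
endfacet
facet normal 0.611 -0.342 0.714
outer loop
vertex -1.359 -1.346 0.638
vertex -0.372 -0.961 -0.022
vertex -1.159 -0.799 0.729
endloop
endfacet
facet normal -0.715 0.148 0.683
outer loop
vertex -1.359 -1.346 0.638
vertex -1.159 -0.799 0.729
vertex -1.693 -0.829 0.176
endloop
endfacet
facet normal 0.715 -0.148 -0.683
outer loop
vertex -0.372 -0.961 -0.022
vertex -0.907 -0.991 -0.576
vertex -0.485 -0.432 -0.255
endloop
endfacet
facet normal 0.672 0.414 0.614
outer loop
vertex -0.372 -0.961 -0.022
vertex -0.485 -0.432 -0.255
vertex -1.159 -0.799 0.729
endloop
endfacet
facet normal 0.672 0.413 0.614
outer loop
vertex -1.159 -0.799 0.729
vertex -0.485 -0.432 -0.255
vertex -1.272 -0.269 0.496
endloop
endfacet
facet normal -0.715 0.148 0.683
outer loop
vertex -1.159 -0.799 0.729
vertex -1.272 -0.269 0.496
vertex -1.693 -0.829 0.176
endloop
endfacet
facet normal 0.715 -0.148 -0.683
outer loop
vertex -0.485 -0.432 -0.255
vertex -0.907 -0.991 -0.576
vertex -0.845 -0.23 -0.676
endloop
endfacet
facet normal 0.340 0.928 0.155
outer loop
vertex -0.485 -0.432 -0.255
vertex -0.845 -0.23 -0.676
vertex -1.272 -0.269 0.496
endloop
endfacet
facet normal 0.338 0.928 0.154
outer loop
vertex -1.272 -0.269 0.496
vertex -0.845 -0.23 -0.676
vertex -1.632 -0.068 0.075
endloop
endfacet
facet normal -0.716 0.148 0.683
outer loop
vertex -1.272 -0.269 0.496
vertex -1.632 -0.068 0.075
vertex -1.693 -0.829 0.176
endloop
endfacet
facet normal 0.715 -0.148 -0.683
outer loop
vertex -0.845 -0.23 -0.676
vertex -0.907 -0.991 -0.576
vertex -1.241 -0.474 -1.038
endloop
endfacet
facet normal -0.192 0.898 -0.395
outer loop
vertex -0.845 -0.23 -0.676
vertex -1.241 -0.474 -1.038
vertex -1.632 -0.068 0.075
endloop
endfacet
facet normal -0.192 0.898 -0.395
outer loop
vertex -1.632 -0.068 0.075
vertex -1.241 -0.474 -1.038
vertex -2.028 -0.312 -0.287
endloop
endfacet
facet normal -0.715 0.148 0.683
outer loop
vertex -1.632 -0.068 0.075
vertex -2.028 -0.312 -0.287
vertex -1.693 -0.829 0.176
endloop
endfacet
facet normal 0.715 -0.148 -0.683
outer loop
vertex -1.241 -0.474 -1.038
vertex -0.907 -0.991 -0.576
vertex -1.441 -1.021 -1.129
endloop
endfacet
facet normal -0.611 0.342 -0.714
outer loop
vertex -1.241 -0.474 -1.038
vertex -1.441 -1.021 -1.129
vertex -2.028 -0.312 -0.287
endloop
endfacet
facet normal -0.611 0.342 -0.714
outer loop
vertex -2.028 -0.312 -0.287
vertex -1.441 -1.021 -1.129
vertex -2.228 -0.859 -0.378
endloop
endfacet
facet normal -0.715 0.148 0.683
outer loop
vertex -2.028 -0.312 -0.287
vertex -2.228 -0.859 -0.378
vertex -1.693 -0.829 0.176
endloop
endfacet
facet normal 0.715 -0.148 -0.683
outer loop
vertex -1.441 -1.021 -1.129
vertex -0.907 -0.991 -0.576
vertex -1.328 -1.551 -0.896
endloop
endfacet
facet normal -0.672 -0.413 -0.615
outer loop
vertex -1.441 -1.021 -1.129
vertex -1.328 -1.551 -0.896
vertex -2.228 -0.859 -0.378
endloop
endfacet
facet normal -0.672 -0.414 -0.614
outer loop
vertex -2.228 -0.859 -0.378
vertex -1.328 -1.551 -0.896
vertex -2.115 -1.388 -0.145
endloop
endfacet
facet normal -0.715 0.148 0.683
outer loop
vertex -2.228 -0.859 -0.378
vertex -2.115 -1.388 -0.145
vertex -1.693 -0.829 0.176
endloop
endfacet
facet normal 0.716 -0.148 -0.683
outer loop
vertex -1.328 -1.551 -0.896
vertex -0.907 -0.991 -0.576
vertex -0.968 -1.752 -0.475
endloop
endfacet
facet normal -0.339 -0.928 -0.154
outer loop
vertex -1.328 -1.551 -0.896
vertex -0.968 -1.752 -0.475
vertex -2.115 -1.388 -0.145
endloop
endfacet
facet normal -0.339 -0.928 -0.155
outer loop
vertex -2.115 -1.388 -0.145
vertex -0.968 -1.752 -0.475
vertex -1.755 -1.59 0.276
endloop
endfacet
facet normal -0.715 0.148 0.683
outer loop
vertex -2.115 -1.388 -0.145
vertex -1.755 -1.59 0.276
vertex -1.693 -0.829 0.176
endloop
endfacet
facet normal 0.715 -0.148 -0.683
outer loop
vertex -0.968 -1.752 -0.475
vertex -0.907 -0.991 -0.576
vertex -0.572 -1.508 -0.113
endloop
endfacet
facet normal 0.192 -0.898 0.395
outer loop
vertex -0.968 -1.752 -0.475
vertex -0.572 -1.508 -0.113
vertex -1.755 -1.59 0.276
endloop
endfacet
facet normal 0.192 -0.898 0.395
outer loop
vertex -1.755 -1.59 0.276
vertex -0.572 -1.508 -0.113
vertex -1.359 -1.346 0.638
endloop
endfacet
facet normal -0.715 0.148 0.683
outer loop
vertex -1.755 -1.59 0.276
vertex -1.359 -1.346 0.638
vertex -1.693 -0.829 0.176
endloop
endfacet

endsolid
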